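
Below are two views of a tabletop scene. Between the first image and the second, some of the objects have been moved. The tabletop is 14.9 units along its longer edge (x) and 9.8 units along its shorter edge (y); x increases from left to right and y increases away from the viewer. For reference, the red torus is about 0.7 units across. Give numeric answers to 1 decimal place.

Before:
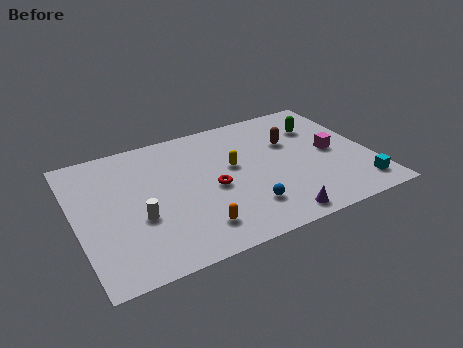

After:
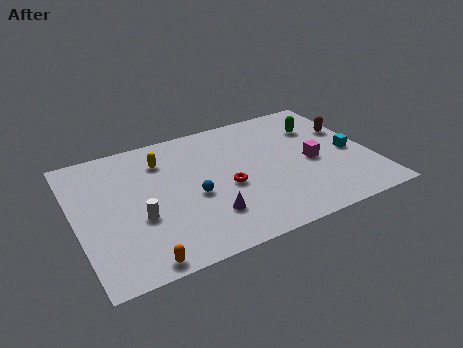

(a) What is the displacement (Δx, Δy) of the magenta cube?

(-1.1, -0.4)

From the two frames, the magenta cube sits at roughly (13.0, 4.8) before and (11.9, 4.4) after.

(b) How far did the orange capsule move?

3.1

The orange capsule was near (5.6, 1.9) before and (2.7, 0.8) after, so it travelled √(2.9² + 1.1²) ≈ 3.1 units.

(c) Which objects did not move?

the white cylinder and the green capsule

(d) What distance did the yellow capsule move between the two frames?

3.9

From (8.0, 5.6) to (4.6, 7.5), the yellow capsule covered √(3.4² + 1.9²) ≈ 3.9 units.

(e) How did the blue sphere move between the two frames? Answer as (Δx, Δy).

(-2.4, 1.9)

The blue sphere started near (8.2, 2.3) and ended near (5.8, 4.2).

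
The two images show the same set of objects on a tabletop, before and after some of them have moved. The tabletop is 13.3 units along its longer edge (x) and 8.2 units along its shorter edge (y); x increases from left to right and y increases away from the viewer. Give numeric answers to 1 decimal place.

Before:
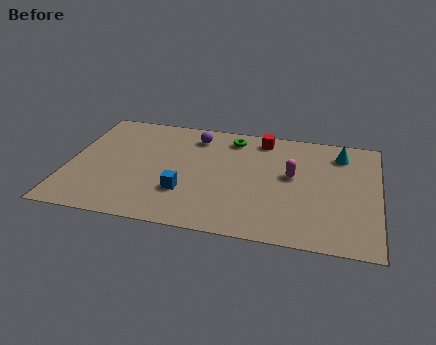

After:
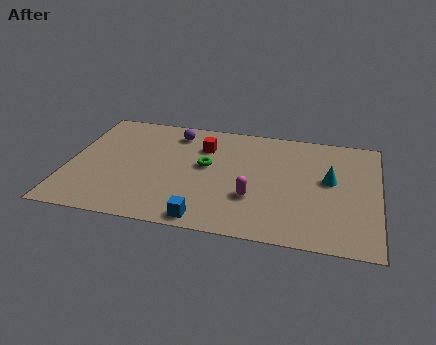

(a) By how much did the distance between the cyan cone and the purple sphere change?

+0.8

Before: roughly 6.3 units apart; after: 7.1. That's 0.8 units further apart.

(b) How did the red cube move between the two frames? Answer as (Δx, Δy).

(-2.5, -1.1)

From the two frames, the red cube sits at roughly (8.2, 7.1) before and (5.7, 6.0) after.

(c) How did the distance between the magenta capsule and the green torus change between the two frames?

-0.7

Before: roughly 3.5 units apart; after: 2.8. That's 0.7 units closer together.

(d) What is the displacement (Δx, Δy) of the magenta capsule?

(-1.6, -1.9)

From the two frames, the magenta capsule sits at roughly (9.6, 4.6) before and (8.0, 2.7) after.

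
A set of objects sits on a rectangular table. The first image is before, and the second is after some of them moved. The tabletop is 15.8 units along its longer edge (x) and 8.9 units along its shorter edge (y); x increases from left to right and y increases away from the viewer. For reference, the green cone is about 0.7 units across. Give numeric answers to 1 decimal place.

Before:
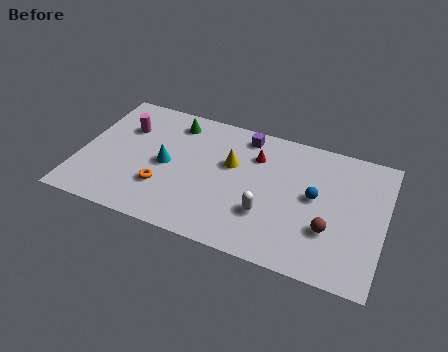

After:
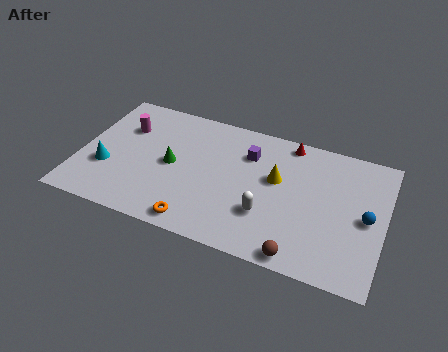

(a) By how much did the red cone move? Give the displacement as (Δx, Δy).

(1.6, 1.5)

The red cone was at about (9.0, 6.5) and moved to about (10.6, 8.0).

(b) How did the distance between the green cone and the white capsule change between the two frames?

-1.7

Before: roughly 7.0 units apart; after: 5.3. That's 1.7 units closer together.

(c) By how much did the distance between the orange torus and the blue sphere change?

+1.0

Before: roughly 8.0 units apart; after: 9.0. That's 1.0 units further apart.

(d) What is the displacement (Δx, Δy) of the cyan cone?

(-3.0, -1.2)

The cyan cone started near (4.5, 4.3) and ended near (1.5, 3.1).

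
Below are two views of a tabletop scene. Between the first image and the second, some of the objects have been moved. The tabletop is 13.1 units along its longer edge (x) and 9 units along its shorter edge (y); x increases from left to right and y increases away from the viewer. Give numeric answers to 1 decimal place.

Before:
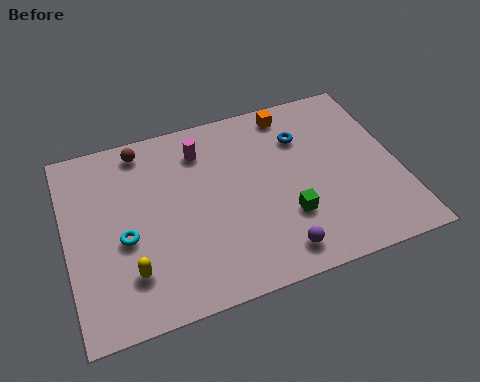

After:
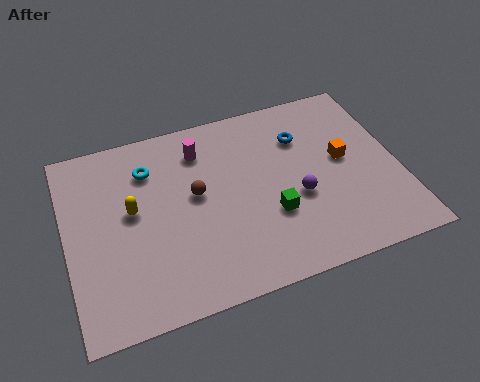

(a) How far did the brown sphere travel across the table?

3.5

The brown sphere was near (3.2, 7.9) before and (5.1, 5.0) after, so it travelled √(1.9² + 2.9²) ≈ 3.5 units.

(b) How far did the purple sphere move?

2.5

The purple sphere was near (7.9, 1.3) before and (9.0, 3.6) after, so it travelled √(1.1² + 2.3²) ≈ 2.5 units.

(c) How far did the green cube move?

0.7

The green cube was near (8.5, 2.8) before and (7.9, 3.1) after, so it travelled √(0.6² + 0.3²) ≈ 0.7 units.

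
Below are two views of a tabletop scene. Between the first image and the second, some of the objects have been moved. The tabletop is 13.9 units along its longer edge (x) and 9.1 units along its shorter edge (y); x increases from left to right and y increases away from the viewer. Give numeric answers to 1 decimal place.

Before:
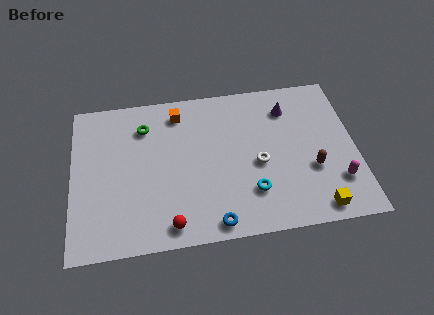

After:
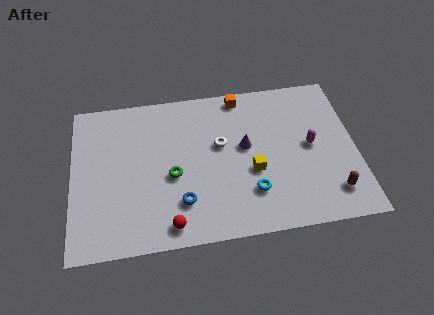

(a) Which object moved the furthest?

the yellow cube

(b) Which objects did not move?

the cyan torus and the red sphere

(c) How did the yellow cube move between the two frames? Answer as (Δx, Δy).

(-3.0, 2.6)

The yellow cube was at about (11.8, 1.0) and moved to about (8.8, 3.6).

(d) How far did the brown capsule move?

1.7

From (11.7, 3.3) to (12.6, 1.8), the brown capsule covered √(0.9² + 1.5²) ≈ 1.7 units.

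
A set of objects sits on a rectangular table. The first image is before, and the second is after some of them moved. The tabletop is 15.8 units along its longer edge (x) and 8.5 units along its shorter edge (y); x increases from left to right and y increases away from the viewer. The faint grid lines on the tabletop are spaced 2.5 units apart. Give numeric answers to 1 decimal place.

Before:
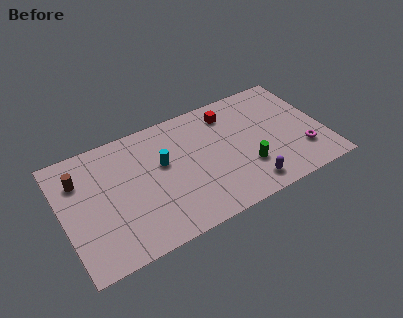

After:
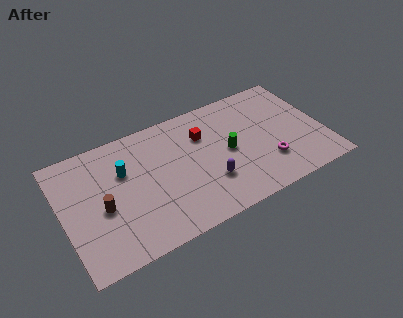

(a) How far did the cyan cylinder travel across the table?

2.4

The cyan cylinder moved from about (6.1, 5.1) to (3.8, 5.6), a distance of √(2.3² + 0.5²) ≈ 2.4.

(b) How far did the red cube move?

1.9

The red cube moved from about (10.4, 6.9) to (8.7, 6.0), a distance of √(1.7² + 0.9²) ≈ 1.9.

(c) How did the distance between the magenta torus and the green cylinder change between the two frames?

-0.6

They were about 3.4 units apart before and 2.8 after — 0.6 units closer together.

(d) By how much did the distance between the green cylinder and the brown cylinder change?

-2.6

They were about 10.3 units apart before and 7.7 after — 2.6 units closer together.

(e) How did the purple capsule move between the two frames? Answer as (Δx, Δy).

(-2.2, 1.3)

The purple capsule started near (10.8, 1.3) and ended near (8.6, 2.6).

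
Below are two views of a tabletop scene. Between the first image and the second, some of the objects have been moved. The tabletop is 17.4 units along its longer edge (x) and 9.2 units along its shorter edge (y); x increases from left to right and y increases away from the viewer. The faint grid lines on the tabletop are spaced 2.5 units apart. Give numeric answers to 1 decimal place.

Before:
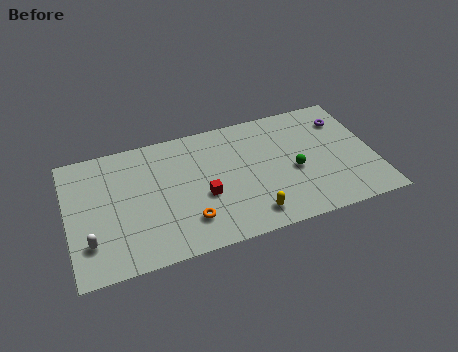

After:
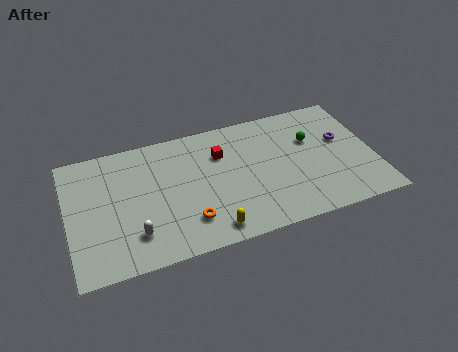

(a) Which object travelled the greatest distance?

the red cube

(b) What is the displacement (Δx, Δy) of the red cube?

(1.2, 2.8)

The red cube started near (7.6, 3.7) and ended near (8.8, 6.5).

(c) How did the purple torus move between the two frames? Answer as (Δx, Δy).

(-0.3, -1.5)

The purple torus started near (16.0, 7.0) and ended near (15.7, 5.5).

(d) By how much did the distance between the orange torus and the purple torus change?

-0.9

Before: roughly 10.6 units apart; after: 9.7. That's 0.9 units closer together.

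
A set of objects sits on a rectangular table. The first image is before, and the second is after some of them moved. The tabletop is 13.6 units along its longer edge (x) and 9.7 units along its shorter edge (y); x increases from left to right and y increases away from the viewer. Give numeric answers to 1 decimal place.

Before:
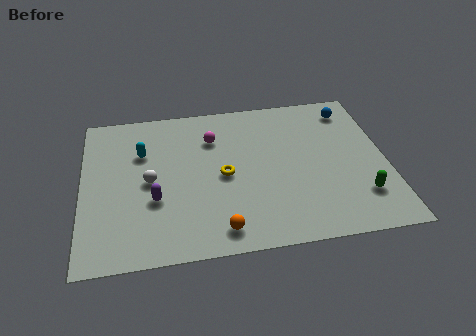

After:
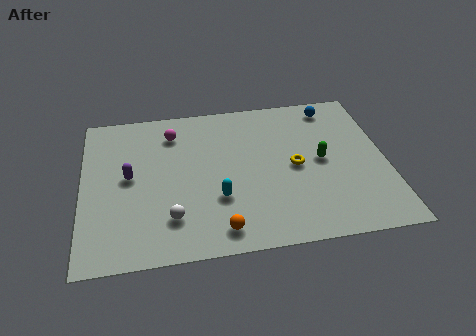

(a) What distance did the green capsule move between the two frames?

3.0

The green capsule moved from about (12.3, 2.4) to (10.7, 4.9), a distance of √(1.6² + 2.5²) ≈ 3.0.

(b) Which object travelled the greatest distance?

the cyan capsule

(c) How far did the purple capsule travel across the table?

1.9

From (3.2, 3.5) to (2.1, 5.1), the purple capsule covered √(1.1² + 1.6²) ≈ 1.9 units.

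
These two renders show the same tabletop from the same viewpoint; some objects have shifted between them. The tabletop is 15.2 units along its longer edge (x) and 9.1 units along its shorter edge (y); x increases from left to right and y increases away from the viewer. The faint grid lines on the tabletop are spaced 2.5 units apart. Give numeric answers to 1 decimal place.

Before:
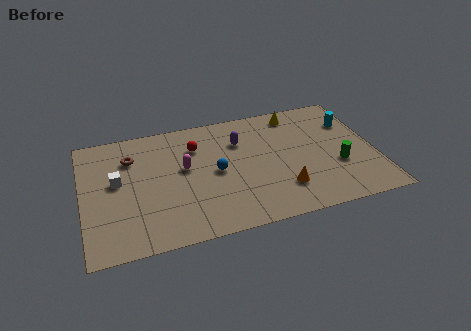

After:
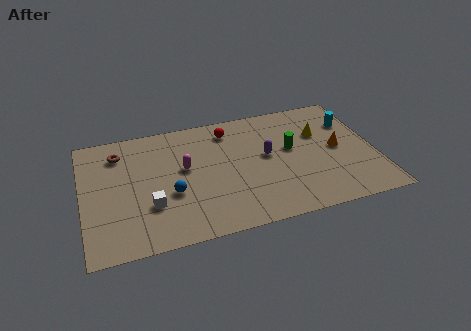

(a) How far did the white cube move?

2.7

From (1.8, 5.1) to (3.4, 2.9), the white cube covered √(1.6² + 2.2²) ≈ 2.7 units.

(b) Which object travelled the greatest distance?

the orange cone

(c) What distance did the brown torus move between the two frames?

0.8

From (2.6, 6.7) to (2.0, 7.2), the brown torus covered √(0.6² + 0.5²) ≈ 0.8 units.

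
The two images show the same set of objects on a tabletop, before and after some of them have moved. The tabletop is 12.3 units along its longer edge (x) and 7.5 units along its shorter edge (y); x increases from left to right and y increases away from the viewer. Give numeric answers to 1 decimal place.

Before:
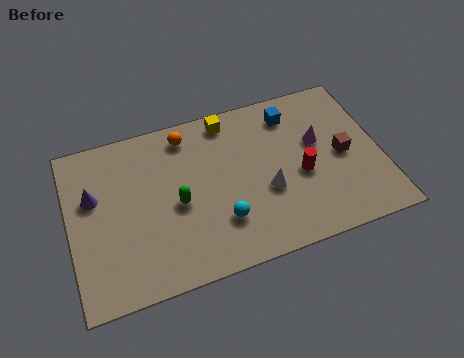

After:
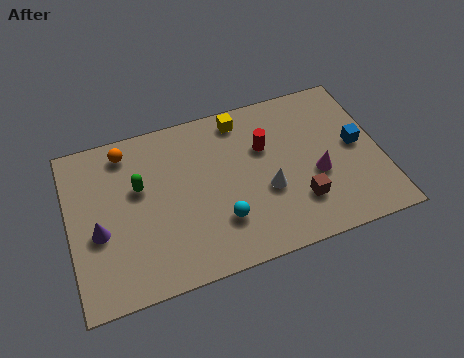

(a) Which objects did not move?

the cyan sphere and the white cone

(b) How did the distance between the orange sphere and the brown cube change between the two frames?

+1.2

Before: roughly 6.6 units apart; after: 7.8. That's 1.2 units further apart.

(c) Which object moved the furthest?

the blue cube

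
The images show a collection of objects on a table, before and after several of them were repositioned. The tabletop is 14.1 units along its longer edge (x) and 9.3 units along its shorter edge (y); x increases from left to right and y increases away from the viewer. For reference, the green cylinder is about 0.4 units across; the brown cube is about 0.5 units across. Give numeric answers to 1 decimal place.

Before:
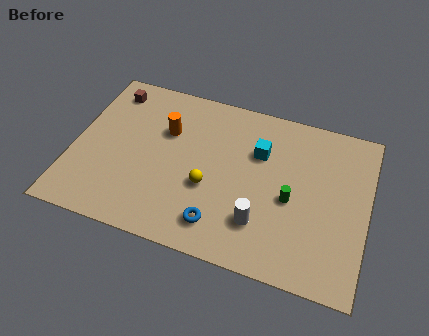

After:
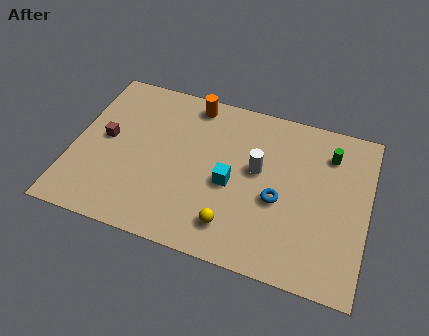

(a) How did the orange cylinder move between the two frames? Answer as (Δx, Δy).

(1.1, 2.0)

The orange cylinder was at about (4.3, 6.2) and moved to about (5.4, 8.2).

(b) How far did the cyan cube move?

2.5

The cyan cube moved from about (8.8, 6.3) to (7.6, 4.1), a distance of √(1.2² + 2.2²) ≈ 2.5.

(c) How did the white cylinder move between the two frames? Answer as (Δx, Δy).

(-0.4, 2.9)

The white cylinder started near (9.2, 2.4) and ended near (8.8, 5.3).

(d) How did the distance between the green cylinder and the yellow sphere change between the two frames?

+2.9

The distance was about 3.9 in the first image and 6.8 in the second, so they moved 2.9 units further apart.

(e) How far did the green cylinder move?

3.5

The green cylinder moved from about (10.5, 4.1) to (12.1, 7.2), a distance of √(1.6² + 3.1²) ≈ 3.5.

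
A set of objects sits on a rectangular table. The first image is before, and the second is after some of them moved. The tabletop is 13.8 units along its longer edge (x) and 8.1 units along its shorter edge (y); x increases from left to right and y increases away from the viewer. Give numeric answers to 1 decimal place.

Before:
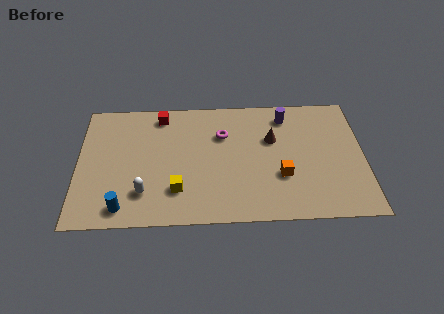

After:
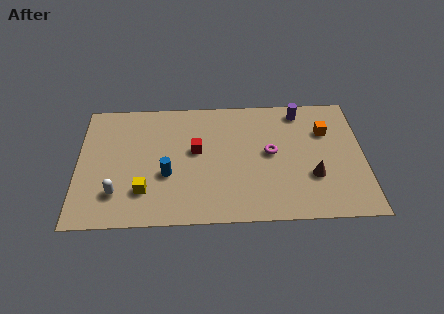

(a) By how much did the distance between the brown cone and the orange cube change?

+0.6

The distance was about 2.4 in the first image and 3.0 in the second, so they moved 0.6 units further apart.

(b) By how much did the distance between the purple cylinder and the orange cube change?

-2.1

The distance was about 3.9 in the first image and 1.8 in the second, so they moved 2.1 units closer together.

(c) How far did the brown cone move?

3.1

From (9.4, 5.2) to (11.3, 2.7), the brown cone covered √(1.9² + 2.5²) ≈ 3.1 units.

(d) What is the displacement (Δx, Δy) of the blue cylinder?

(2.1, 2.0)

The blue cylinder started near (2.2, 1.1) and ended near (4.3, 3.1).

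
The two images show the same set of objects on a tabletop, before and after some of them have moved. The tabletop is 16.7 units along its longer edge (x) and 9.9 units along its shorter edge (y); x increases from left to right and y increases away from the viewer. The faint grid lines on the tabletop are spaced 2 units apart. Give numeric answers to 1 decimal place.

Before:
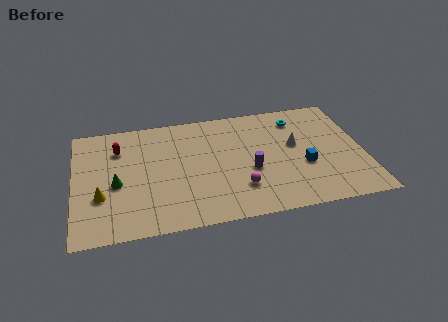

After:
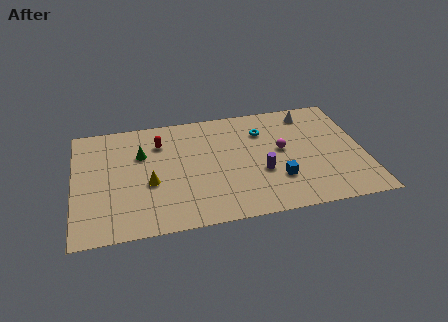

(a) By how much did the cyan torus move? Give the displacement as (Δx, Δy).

(-2.1, -0.7)

From the two frames, the cyan torus sits at roughly (13.1, 8.0) before and (11.0, 7.3) after.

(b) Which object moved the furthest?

the magenta sphere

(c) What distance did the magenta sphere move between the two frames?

3.8

The magenta sphere was near (9.4, 2.6) before and (12.0, 5.4) after, so it travelled √(2.6² + 2.8²) ≈ 3.8 units.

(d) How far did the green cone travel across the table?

2.7

From (2.4, 4.3) to (3.9, 6.6), the green cone covered √(1.5² + 2.3²) ≈ 2.7 units.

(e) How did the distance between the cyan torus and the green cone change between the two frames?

-4.2

Before: roughly 11.3 units apart; after: 7.1. That's 4.2 units closer together.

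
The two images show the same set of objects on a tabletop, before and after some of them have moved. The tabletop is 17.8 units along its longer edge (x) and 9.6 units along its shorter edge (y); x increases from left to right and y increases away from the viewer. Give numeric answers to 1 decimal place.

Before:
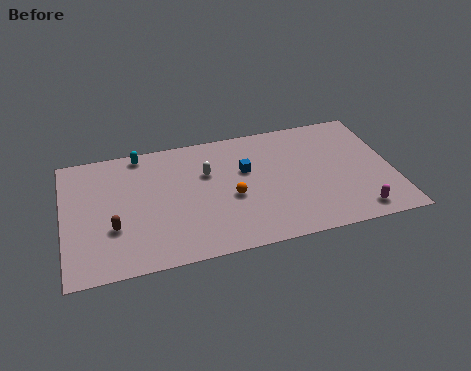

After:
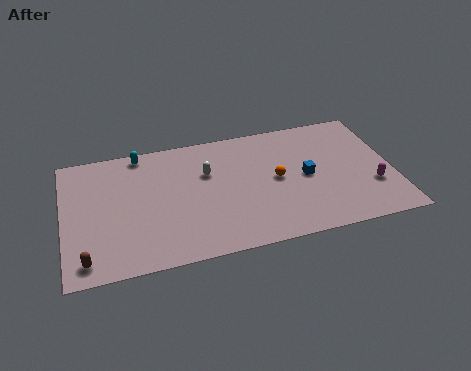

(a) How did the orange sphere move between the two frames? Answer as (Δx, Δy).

(2.5, 0.8)

The orange sphere was at about (9.0, 4.1) and moved to about (11.5, 4.9).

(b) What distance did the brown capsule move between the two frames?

2.5

From (2.6, 3.3) to (1.1, 1.3), the brown capsule covered √(1.5² + 2.0²) ≈ 2.5 units.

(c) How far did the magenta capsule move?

2.1

The magenta capsule was near (15.6, 1.3) before and (16.6, 3.1) after, so it travelled √(1.0² + 1.8²) ≈ 2.1 units.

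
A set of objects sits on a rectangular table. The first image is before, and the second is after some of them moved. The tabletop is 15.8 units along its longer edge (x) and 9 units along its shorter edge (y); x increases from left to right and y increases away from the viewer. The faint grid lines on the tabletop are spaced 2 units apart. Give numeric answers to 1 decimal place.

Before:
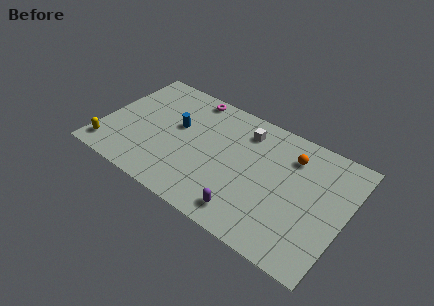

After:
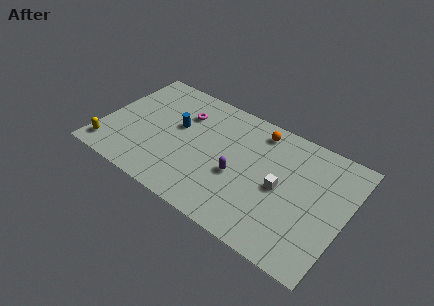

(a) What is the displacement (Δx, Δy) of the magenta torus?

(-0.2, -1.6)

From the two frames, the magenta torus sits at roughly (5.1, 8.1) before and (4.9, 6.5) after.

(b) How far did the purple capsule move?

2.5

The purple capsule moved from about (10.0, 1.4) to (9.0, 3.7), a distance of √(1.0² + 2.3²) ≈ 2.5.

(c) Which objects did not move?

the blue cylinder and the yellow capsule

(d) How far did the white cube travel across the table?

4.0

From (8.9, 7.2) to (11.7, 4.3), the white cube covered √(2.8² + 2.9²) ≈ 4.0 units.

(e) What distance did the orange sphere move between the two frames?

2.4

From (12.0, 6.9) to (9.7, 7.7), the orange sphere covered √(2.3² + 0.8²) ≈ 2.4 units.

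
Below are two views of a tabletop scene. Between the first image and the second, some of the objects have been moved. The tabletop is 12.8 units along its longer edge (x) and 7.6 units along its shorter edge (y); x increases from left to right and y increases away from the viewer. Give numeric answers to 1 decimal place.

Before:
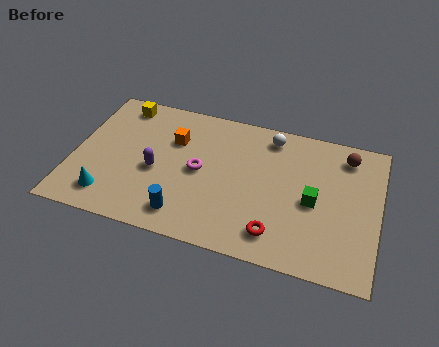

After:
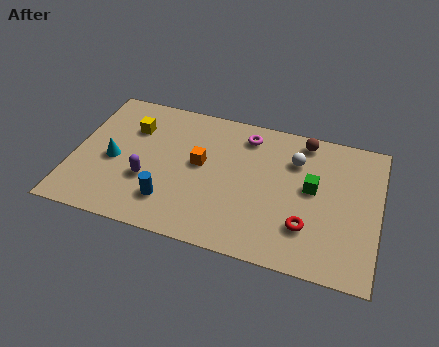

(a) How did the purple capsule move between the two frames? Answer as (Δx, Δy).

(-0.3, -0.6)

The purple capsule was at about (3.5, 3.3) and moved to about (3.2, 2.7).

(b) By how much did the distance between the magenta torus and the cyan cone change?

+1.8

The distance was about 4.3 in the first image and 6.1 in the second, so they moved 1.8 units further apart.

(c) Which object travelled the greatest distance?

the magenta torus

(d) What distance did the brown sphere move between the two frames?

1.8

From (11.3, 6.3) to (9.5, 6.7), the brown sphere covered √(1.8² + 0.4²) ≈ 1.8 units.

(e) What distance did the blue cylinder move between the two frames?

0.9

From (4.9, 1.3) to (4.2, 1.8), the blue cylinder covered √(0.7² + 0.5²) ≈ 0.9 units.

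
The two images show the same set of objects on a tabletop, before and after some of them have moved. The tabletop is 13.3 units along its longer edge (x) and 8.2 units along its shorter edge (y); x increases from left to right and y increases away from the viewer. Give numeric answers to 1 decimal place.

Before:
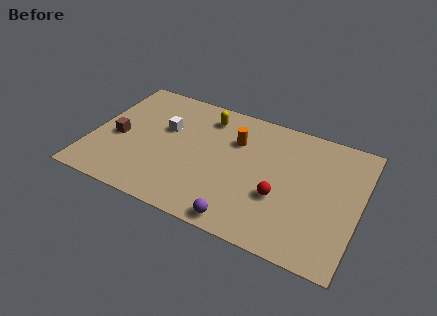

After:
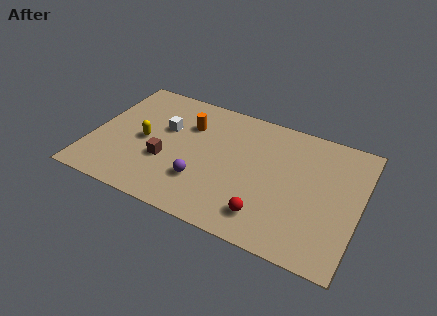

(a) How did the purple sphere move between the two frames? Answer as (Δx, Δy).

(-2.2, 1.6)

From the two frames, the purple sphere sits at roughly (7.9, 0.8) before and (5.7, 2.4) after.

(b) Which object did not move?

the white cube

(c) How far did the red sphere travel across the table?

1.5

The red sphere was near (9.5, 3.0) before and (9.0, 1.6) after, so it travelled √(0.5² + 1.4²) ≈ 1.5 units.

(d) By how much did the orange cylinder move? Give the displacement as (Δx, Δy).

(-2.4, 0.1)

From the two frames, the orange cylinder sits at roughly (7.0, 5.7) before and (4.6, 5.8) after.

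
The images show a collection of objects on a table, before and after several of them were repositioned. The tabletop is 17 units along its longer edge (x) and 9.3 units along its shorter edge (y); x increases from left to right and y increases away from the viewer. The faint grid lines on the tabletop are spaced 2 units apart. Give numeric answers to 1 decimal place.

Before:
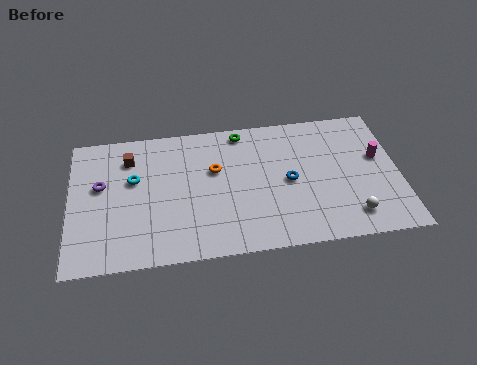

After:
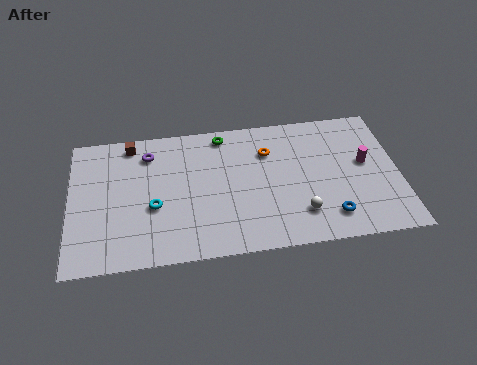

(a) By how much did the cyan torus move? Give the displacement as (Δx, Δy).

(1.0, -2.0)

The cyan torus was at about (3.3, 5.7) and moved to about (4.3, 3.7).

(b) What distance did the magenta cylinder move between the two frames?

0.8

The magenta cylinder was near (16.0, 5.5) before and (15.3, 5.2) after, so it travelled √(0.7² + 0.3²) ≈ 0.8 units.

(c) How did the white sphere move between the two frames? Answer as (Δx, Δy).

(-2.6, 0.5)

From the two frames, the white sphere sits at roughly (14.4, 1.7) before and (11.8, 2.2) after.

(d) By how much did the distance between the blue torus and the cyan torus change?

+1.1

They were about 8.1 units apart before and 9.2 after — 1.1 units further apart.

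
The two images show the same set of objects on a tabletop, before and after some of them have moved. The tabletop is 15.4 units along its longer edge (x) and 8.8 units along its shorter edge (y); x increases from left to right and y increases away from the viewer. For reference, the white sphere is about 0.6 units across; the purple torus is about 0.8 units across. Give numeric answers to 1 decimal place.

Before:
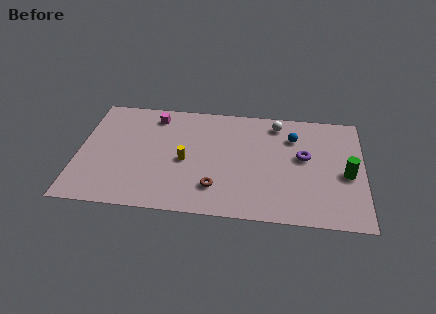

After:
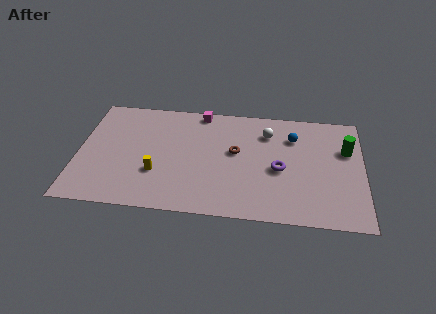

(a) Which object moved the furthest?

the brown torus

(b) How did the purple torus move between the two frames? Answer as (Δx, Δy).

(-1.3, -1.1)

The purple torus was at about (12.2, 5.0) and moved to about (10.9, 3.9).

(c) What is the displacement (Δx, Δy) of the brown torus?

(1.0, 2.9)

The brown torus was at about (7.5, 2.1) and moved to about (8.5, 5.0).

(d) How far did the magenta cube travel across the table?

2.6

The magenta cube moved from about (4.0, 7.4) to (6.5, 8.0), a distance of √(2.5² + 0.6²) ≈ 2.6.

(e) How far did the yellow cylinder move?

1.9

From (5.8, 4.0) to (4.3, 2.9), the yellow cylinder covered √(1.5² + 1.1²) ≈ 1.9 units.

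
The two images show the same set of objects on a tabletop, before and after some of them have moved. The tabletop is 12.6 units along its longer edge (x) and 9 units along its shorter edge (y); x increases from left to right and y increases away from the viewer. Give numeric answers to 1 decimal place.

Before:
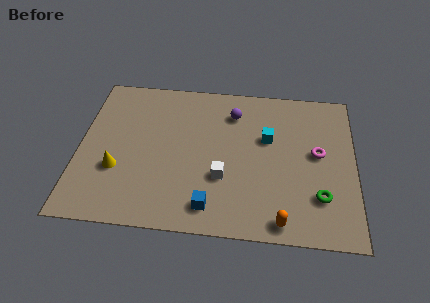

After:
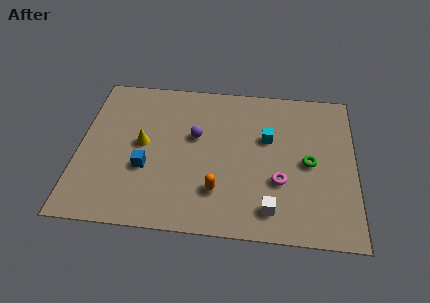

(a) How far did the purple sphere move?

2.3

The purple sphere moved from about (7.0, 7.0) to (5.3, 5.4), a distance of √(1.7² + 1.6²) ≈ 2.3.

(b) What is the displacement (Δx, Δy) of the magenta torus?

(-1.7, -1.8)

The magenta torus was at about (10.9, 4.9) and moved to about (9.2, 3.1).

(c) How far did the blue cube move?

3.6

The blue cube moved from about (6.1, 1.4) to (3.1, 3.3), a distance of √(3.0² + 1.9²) ≈ 3.6.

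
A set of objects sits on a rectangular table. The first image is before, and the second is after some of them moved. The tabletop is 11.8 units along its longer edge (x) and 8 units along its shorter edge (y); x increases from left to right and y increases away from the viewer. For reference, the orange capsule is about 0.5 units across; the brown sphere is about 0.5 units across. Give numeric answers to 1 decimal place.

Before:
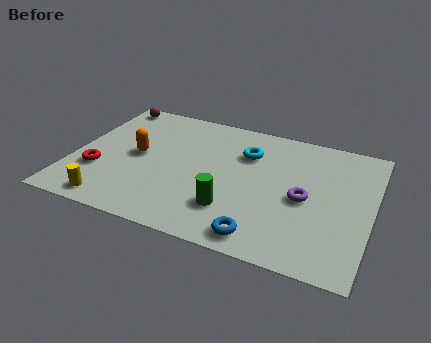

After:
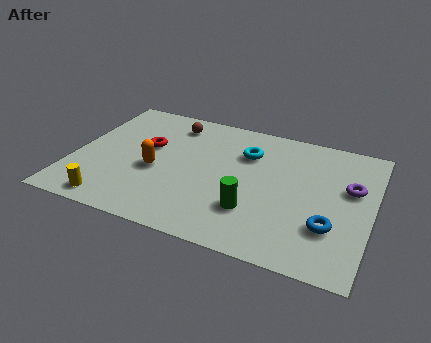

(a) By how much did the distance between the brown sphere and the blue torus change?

-1.4

Before: roughly 9.3 units apart; after: 7.9. That's 1.4 units closer together.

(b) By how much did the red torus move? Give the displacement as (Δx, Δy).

(1.7, 2.2)

From the two frames, the red torus sits at roughly (1.1, 2.6) before and (2.8, 4.8) after.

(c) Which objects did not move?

the cyan torus and the yellow cylinder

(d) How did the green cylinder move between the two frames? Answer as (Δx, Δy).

(0.8, 0.2)

The green cylinder was at about (6.5, 2.1) and moved to about (7.3, 2.3).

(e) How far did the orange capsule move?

1.1

From (2.5, 4.1) to (3.3, 3.4), the orange capsule covered √(0.8² + 0.7²) ≈ 1.1 units.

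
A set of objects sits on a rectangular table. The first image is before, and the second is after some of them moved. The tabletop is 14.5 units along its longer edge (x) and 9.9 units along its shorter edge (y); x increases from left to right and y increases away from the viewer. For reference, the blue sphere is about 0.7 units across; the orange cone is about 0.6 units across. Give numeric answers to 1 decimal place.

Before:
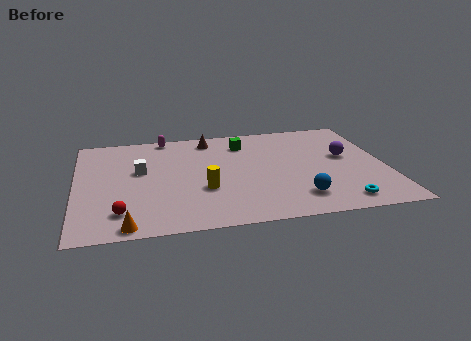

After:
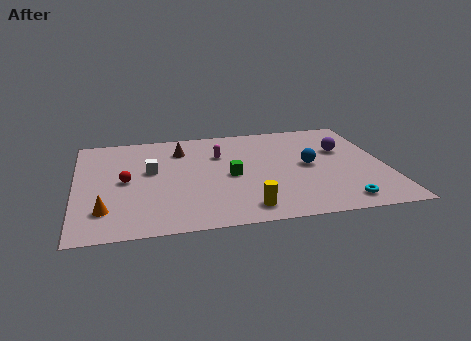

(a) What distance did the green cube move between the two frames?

3.3

The green cube moved from about (8.0, 7.8) to (7.2, 4.6), a distance of √(0.8² + 3.2²) ≈ 3.3.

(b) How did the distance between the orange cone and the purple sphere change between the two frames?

+0.5

They were about 11.5 units apart before and 12.0 after — 0.5 units further apart.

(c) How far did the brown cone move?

1.7

The brown cone was near (6.4, 8.5) before and (5.0, 7.6) after, so it travelled √(1.4² + 0.9²) ≈ 1.7 units.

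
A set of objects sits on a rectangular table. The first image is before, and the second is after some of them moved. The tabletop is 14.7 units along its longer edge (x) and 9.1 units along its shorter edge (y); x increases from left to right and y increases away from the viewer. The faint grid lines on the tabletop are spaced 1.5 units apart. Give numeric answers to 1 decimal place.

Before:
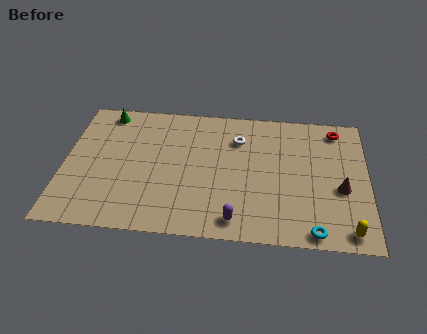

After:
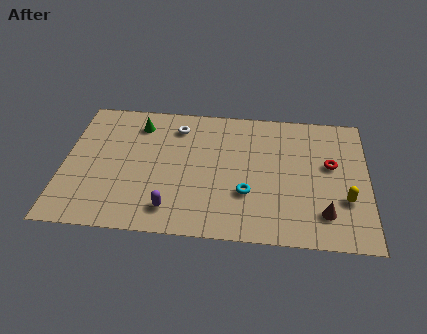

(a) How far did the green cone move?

1.7

The green cone was near (1.9, 8.0) before and (3.5, 7.3) after, so it travelled √(1.6² + 0.7²) ≈ 1.7 units.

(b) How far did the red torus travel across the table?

2.5

The red torus moved from about (13.2, 7.8) to (12.9, 5.3), a distance of √(0.3² + 2.5²) ≈ 2.5.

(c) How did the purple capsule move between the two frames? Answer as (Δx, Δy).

(-3.1, 0.4)

The purple capsule started near (8.4, 1.2) and ended near (5.3, 1.6).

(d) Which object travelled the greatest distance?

the cyan torus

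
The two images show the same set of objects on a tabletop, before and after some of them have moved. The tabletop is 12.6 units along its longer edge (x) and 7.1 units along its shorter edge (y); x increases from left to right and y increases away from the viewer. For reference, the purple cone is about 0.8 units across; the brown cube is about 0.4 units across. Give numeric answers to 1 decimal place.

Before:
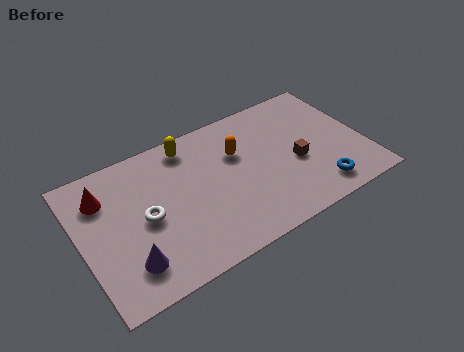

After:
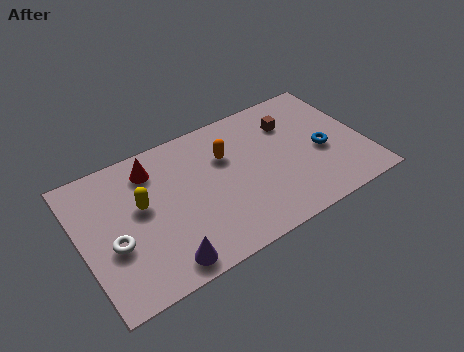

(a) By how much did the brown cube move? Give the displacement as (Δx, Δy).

(0.1, 2.2)

The brown cube was at about (9.5, 3.0) and moved to about (9.6, 5.2).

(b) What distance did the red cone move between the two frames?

2.2

From (1.2, 5.3) to (3.4, 5.7), the red cone covered √(2.2² + 0.4²) ≈ 2.2 units.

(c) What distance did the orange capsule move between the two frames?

0.5

The orange capsule moved from about (7.1, 4.7) to (6.6, 4.8), a distance of √(0.5² + 0.1²) ≈ 0.5.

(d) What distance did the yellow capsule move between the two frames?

3.1

From (5.1, 6.1) to (2.7, 4.1), the yellow capsule covered √(2.4² + 2.0²) ≈ 3.1 units.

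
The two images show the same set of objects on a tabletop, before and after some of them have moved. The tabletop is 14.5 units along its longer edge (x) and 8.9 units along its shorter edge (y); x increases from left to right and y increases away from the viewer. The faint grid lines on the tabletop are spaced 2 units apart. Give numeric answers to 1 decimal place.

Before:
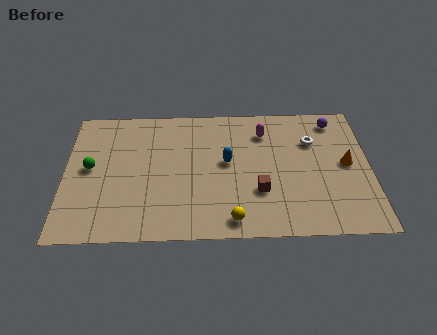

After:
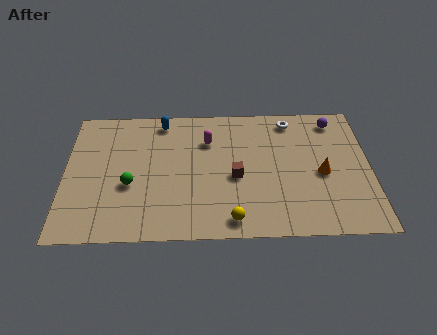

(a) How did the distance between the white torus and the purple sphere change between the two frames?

+0.3

Before: roughly 1.8 units apart; after: 2.1. That's 0.3 units further apart.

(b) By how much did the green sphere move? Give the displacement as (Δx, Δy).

(1.9, -1.2)

From the two frames, the green sphere sits at roughly (1.2, 4.7) before and (3.1, 3.5) after.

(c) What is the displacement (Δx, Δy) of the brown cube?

(-1.1, 1.0)

The brown cube started near (9.2, 2.9) and ended near (8.1, 3.9).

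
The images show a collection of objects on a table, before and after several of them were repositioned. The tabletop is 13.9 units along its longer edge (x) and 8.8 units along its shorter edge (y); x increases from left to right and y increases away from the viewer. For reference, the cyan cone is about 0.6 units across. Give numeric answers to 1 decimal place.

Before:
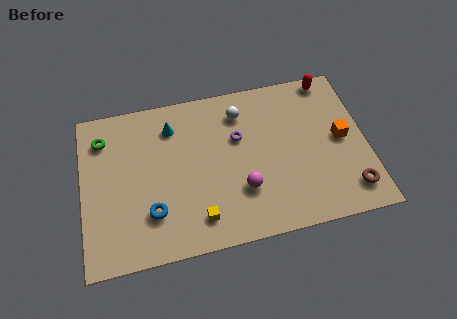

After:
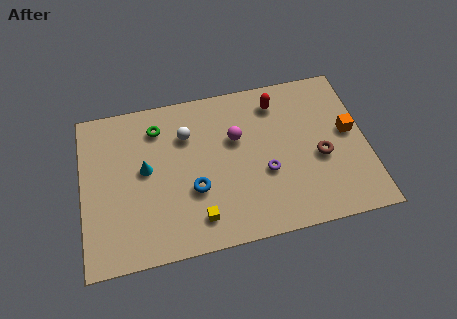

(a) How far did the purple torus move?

2.5

The purple torus was near (7.7, 5.6) before and (8.9, 3.4) after, so it travelled √(1.2² + 2.2²) ≈ 2.5 units.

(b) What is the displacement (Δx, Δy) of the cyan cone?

(-1.4, -2.1)

From the two frames, the cyan cone sits at roughly (4.5, 6.9) before and (3.1, 4.8) after.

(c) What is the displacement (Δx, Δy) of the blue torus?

(2.1, 0.8)

The blue torus started near (3.3, 2.4) and ended near (5.4, 3.2).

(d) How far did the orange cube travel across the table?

0.5

The orange cube was near (12.7, 4.5) before and (13.1, 4.8) after, so it travelled √(0.4² + 0.3²) ≈ 0.5 units.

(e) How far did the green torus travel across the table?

2.7

From (1.1, 6.9) to (3.8, 7.0), the green torus covered √(2.7² + 0.1²) ≈ 2.7 units.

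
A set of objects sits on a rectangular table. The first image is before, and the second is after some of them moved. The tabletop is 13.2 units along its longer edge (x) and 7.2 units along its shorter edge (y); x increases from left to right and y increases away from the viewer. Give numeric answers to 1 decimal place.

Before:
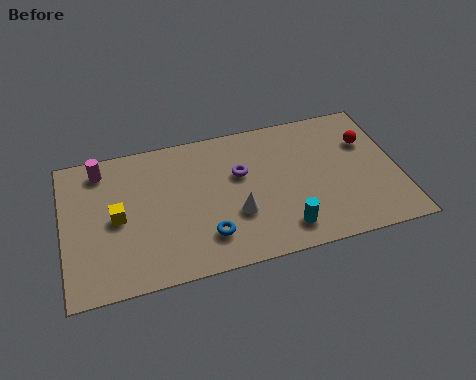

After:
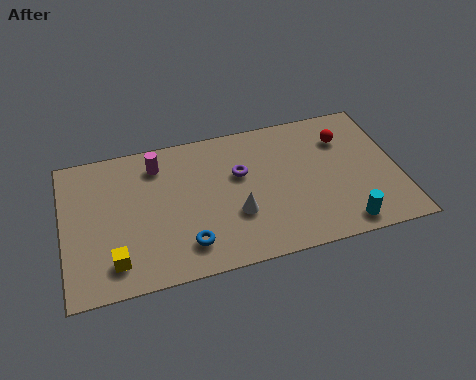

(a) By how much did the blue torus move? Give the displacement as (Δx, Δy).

(-0.8, -0.2)

The blue torus was at about (5.5, 1.7) and moved to about (4.7, 1.5).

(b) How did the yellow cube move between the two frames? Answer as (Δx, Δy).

(-0.2, -2.1)

The yellow cube started near (2.1, 3.5) and ended near (1.9, 1.4).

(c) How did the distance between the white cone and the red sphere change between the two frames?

-0.6

Before: roughly 5.9 units apart; after: 5.3. That's 0.6 units closer together.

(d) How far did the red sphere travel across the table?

1.0

The red sphere moved from about (12.1, 4.9) to (11.2, 5.3), a distance of √(0.9² + 0.4²) ≈ 1.0.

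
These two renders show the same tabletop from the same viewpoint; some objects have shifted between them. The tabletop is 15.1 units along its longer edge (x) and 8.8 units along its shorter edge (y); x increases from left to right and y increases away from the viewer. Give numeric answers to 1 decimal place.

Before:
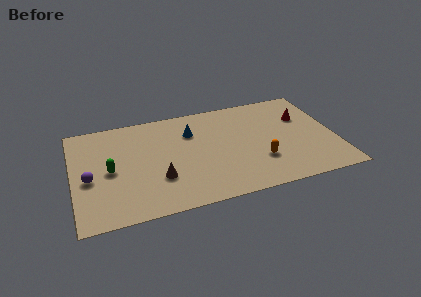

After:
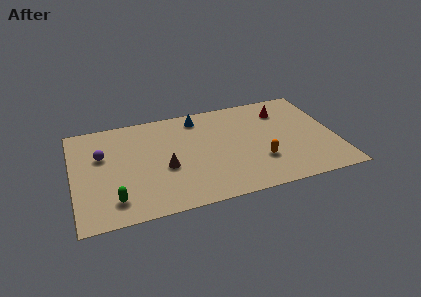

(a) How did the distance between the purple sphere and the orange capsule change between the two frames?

-0.4

Before: roughly 9.8 units apart; after: 9.4. That's 0.4 units closer together.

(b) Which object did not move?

the orange capsule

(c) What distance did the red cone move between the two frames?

1.4

The red cone moved from about (13.4, 5.9) to (12.3, 6.8), a distance of √(1.1² + 0.9²) ≈ 1.4.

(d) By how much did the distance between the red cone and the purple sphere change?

-2.0

Before: roughly 12.7 units apart; after: 10.7. That's 2.0 units closer together.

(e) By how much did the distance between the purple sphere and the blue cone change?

-0.5

Before: roughly 6.5 units apart; after: 6.0. That's 0.5 units closer together.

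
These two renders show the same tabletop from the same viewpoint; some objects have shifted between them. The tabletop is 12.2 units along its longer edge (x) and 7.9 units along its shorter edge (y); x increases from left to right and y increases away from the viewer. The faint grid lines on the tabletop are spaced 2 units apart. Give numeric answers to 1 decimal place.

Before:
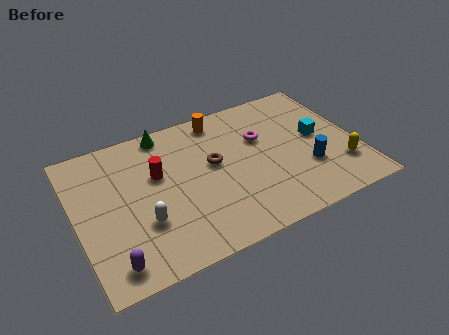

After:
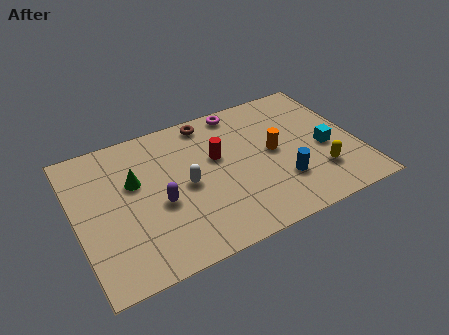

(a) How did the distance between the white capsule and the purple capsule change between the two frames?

-0.8

They were about 2.1 units apart before and 1.3 after — 0.8 units closer together.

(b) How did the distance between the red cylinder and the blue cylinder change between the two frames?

-3.2

Before: roughly 6.7 units apart; after: 3.5. That's 3.2 units closer together.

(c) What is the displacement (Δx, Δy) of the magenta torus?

(-0.7, 2.0)

The magenta torus was at about (8.2, 5.1) and moved to about (7.5, 7.1).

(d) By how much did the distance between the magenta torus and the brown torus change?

-0.9

The distance was about 2.3 in the first image and 1.4 in the second, so they moved 0.9 units closer together.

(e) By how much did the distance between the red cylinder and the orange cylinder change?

-1.1

They were about 3.6 units apart before and 2.5 after — 1.1 units closer together.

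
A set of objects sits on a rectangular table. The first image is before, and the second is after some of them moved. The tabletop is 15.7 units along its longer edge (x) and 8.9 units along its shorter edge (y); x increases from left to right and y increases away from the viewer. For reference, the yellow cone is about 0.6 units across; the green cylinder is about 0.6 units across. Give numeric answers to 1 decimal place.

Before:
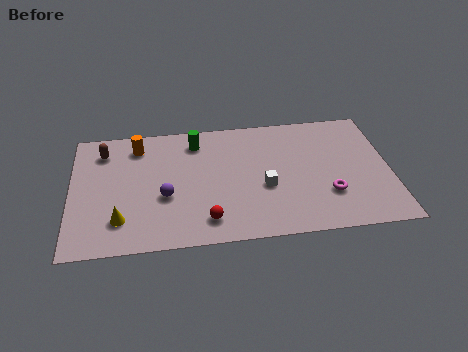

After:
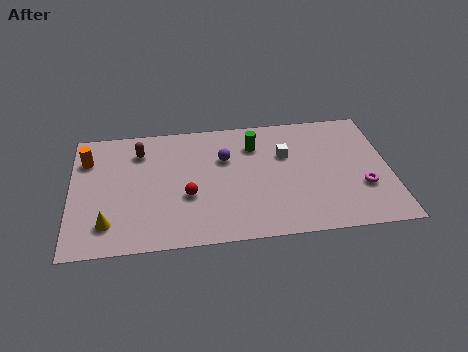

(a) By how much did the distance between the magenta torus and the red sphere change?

+2.5

The distance was about 6.1 in the first image and 8.6 in the second, so they moved 2.5 units further apart.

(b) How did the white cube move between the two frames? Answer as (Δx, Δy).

(1.1, 2.2)

From the two frames, the white cube sits at roughly (9.5, 3.6) before and (10.6, 5.8) after.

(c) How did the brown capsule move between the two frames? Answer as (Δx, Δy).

(1.8, -0.2)

The brown capsule started near (1.6, 7.1) and ended near (3.4, 6.9).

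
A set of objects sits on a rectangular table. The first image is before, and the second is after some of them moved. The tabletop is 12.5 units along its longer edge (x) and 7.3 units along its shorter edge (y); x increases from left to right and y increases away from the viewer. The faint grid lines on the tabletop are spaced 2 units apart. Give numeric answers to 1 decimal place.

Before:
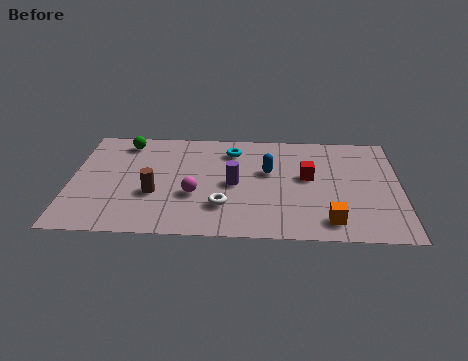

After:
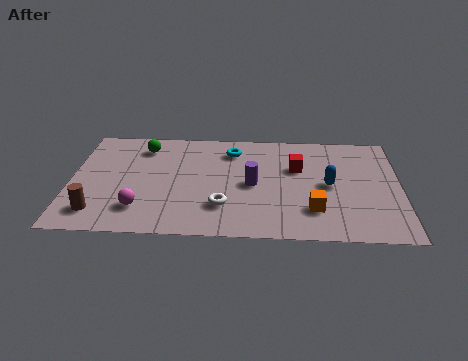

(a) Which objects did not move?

the white torus and the cyan torus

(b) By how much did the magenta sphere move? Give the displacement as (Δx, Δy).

(-2.0, -1.0)

The magenta sphere was at about (4.7, 2.7) and moved to about (2.7, 1.7).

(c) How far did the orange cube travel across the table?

0.9

From (9.8, 1.2) to (9.2, 1.9), the orange cube covered √(0.6² + 0.7²) ≈ 0.9 units.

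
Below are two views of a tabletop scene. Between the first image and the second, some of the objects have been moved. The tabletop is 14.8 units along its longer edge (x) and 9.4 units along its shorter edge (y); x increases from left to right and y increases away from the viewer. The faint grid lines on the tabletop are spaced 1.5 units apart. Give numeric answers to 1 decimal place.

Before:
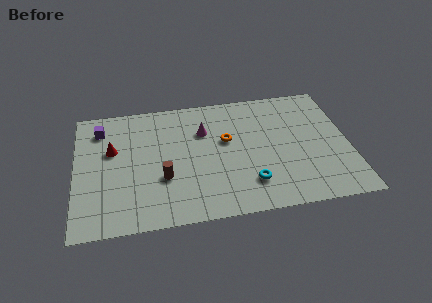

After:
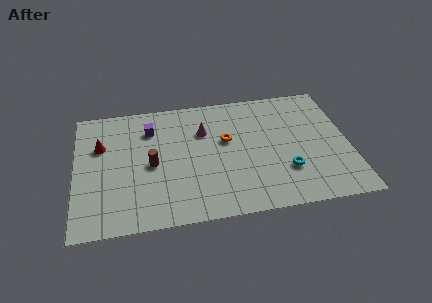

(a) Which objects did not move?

the magenta cone and the orange torus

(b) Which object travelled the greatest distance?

the purple cube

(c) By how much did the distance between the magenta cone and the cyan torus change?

+0.8

Before: roughly 4.9 units apart; after: 5.7. That's 0.8 units further apart.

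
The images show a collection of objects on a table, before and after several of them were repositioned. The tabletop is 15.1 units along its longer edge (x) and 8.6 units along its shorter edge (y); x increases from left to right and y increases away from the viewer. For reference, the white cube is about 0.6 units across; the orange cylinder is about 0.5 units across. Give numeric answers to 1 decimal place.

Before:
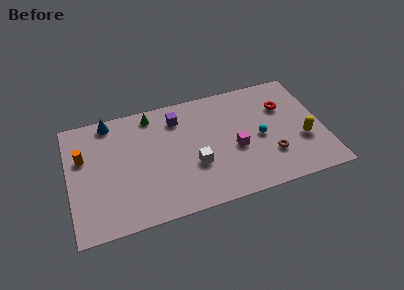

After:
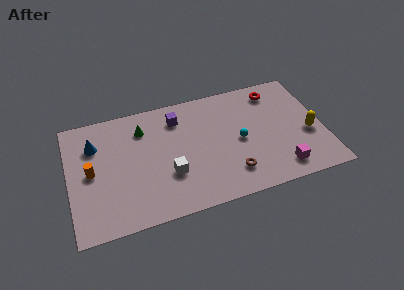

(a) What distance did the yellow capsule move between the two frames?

0.6

The yellow capsule moved from about (13.8, 3.1) to (14.2, 3.5), a distance of √(0.4² + 0.4²) ≈ 0.6.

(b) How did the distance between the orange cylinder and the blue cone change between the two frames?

-0.9

The distance was about 2.8 in the first image and 1.9 in the second, so they moved 0.9 units closer together.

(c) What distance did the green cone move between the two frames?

1.1

The green cone was near (5.1, 7.5) before and (4.5, 6.6) after, so it travelled √(0.6² + 0.9²) ≈ 1.1 units.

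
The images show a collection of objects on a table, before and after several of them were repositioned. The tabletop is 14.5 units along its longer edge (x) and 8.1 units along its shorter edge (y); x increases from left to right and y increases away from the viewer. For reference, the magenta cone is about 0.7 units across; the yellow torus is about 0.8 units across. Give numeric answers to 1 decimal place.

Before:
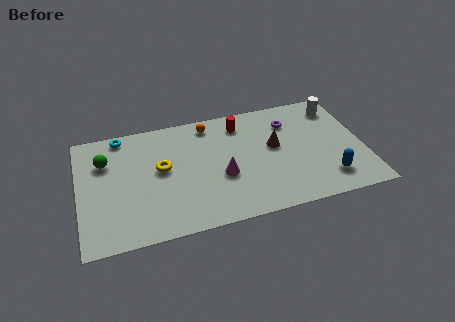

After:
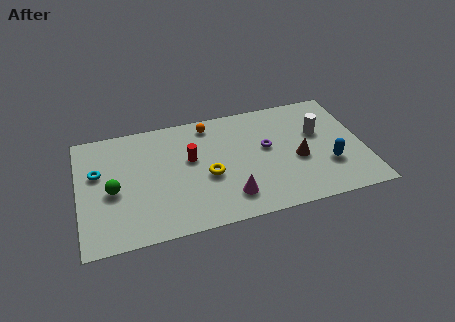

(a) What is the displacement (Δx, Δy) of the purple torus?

(-1.3, -1.5)

From the two frames, the purple torus sits at roughly (10.9, 6.1) before and (9.6, 4.6) after.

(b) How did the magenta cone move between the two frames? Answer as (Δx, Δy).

(0.3, -1.5)

From the two frames, the magenta cone sits at roughly (7.2, 3.2) before and (7.5, 1.7) after.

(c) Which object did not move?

the orange sphere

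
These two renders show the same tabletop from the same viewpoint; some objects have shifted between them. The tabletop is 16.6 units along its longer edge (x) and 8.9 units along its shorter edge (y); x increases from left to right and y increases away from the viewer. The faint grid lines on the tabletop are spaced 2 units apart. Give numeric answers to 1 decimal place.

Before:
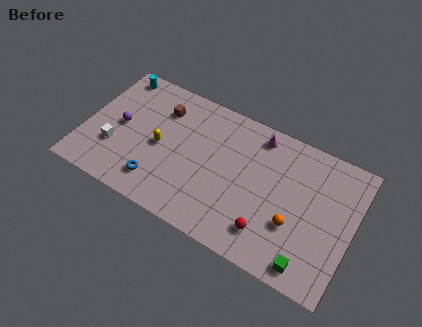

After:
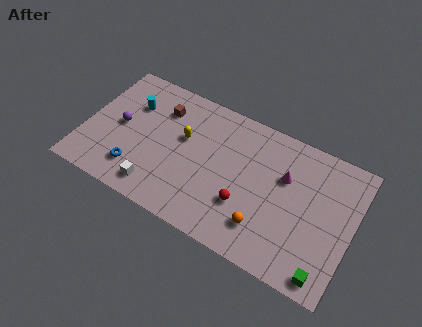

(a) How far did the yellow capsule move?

1.8

The yellow capsule moved from about (4.7, 4.2) to (6.0, 5.4), a distance of √(1.3² + 1.2²) ≈ 1.8.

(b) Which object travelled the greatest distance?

the white cube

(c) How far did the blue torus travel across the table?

1.4

The blue torus was near (4.9, 1.8) before and (3.5, 2.0) after, so it travelled √(1.4² + 0.2²) ≈ 1.4 units.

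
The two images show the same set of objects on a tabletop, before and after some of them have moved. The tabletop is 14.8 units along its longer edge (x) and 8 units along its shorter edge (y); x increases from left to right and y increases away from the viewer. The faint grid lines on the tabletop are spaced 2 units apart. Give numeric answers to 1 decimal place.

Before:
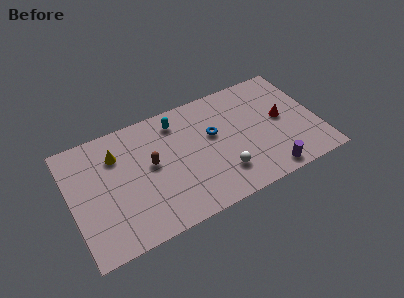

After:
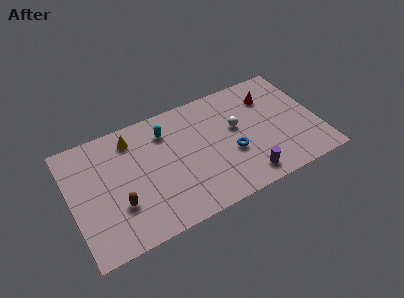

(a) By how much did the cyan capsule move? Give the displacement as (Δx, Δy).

(-0.7, -0.4)

From the two frames, the cyan capsule sits at roughly (6.6, 6.6) before and (5.9, 6.2) after.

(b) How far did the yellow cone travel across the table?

1.2

The yellow cone was near (2.9, 5.9) before and (3.9, 6.6) after, so it travelled √(1.0² + 0.7²) ≈ 1.2 units.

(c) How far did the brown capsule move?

2.8

The brown capsule was near (4.8, 4.4) before and (2.7, 2.6) after, so it travelled √(2.1² + 1.8²) ≈ 2.8 units.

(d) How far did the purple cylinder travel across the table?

1.3

From (11.4, 0.9) to (10.1, 1.2), the purple cylinder covered √(1.3² + 0.3²) ≈ 1.3 units.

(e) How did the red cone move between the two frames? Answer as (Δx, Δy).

(-0.5, 1.8)

The red cone started near (12.7, 4.2) and ended near (12.2, 6.0).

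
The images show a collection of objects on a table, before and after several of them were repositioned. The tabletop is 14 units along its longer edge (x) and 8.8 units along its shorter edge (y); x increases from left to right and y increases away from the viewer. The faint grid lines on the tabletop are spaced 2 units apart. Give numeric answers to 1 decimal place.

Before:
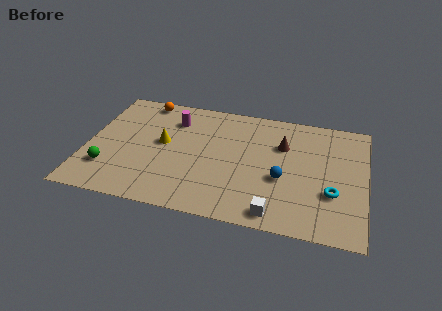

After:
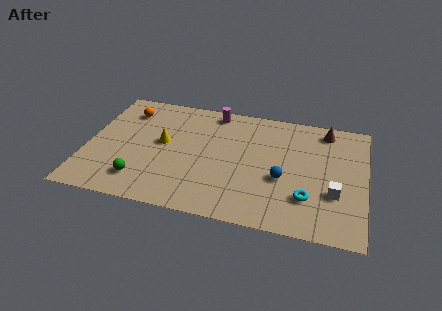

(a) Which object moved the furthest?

the white cube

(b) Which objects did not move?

the blue sphere and the yellow cone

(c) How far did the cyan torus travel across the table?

1.3

The cyan torus moved from about (12.4, 3.0) to (11.2, 2.4), a distance of √(1.2² + 0.6²) ≈ 1.3.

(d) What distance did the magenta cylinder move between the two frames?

2.3

The magenta cylinder was near (4.2, 6.7) before and (6.2, 7.8) after, so it travelled √(2.0² + 1.1²) ≈ 2.3 units.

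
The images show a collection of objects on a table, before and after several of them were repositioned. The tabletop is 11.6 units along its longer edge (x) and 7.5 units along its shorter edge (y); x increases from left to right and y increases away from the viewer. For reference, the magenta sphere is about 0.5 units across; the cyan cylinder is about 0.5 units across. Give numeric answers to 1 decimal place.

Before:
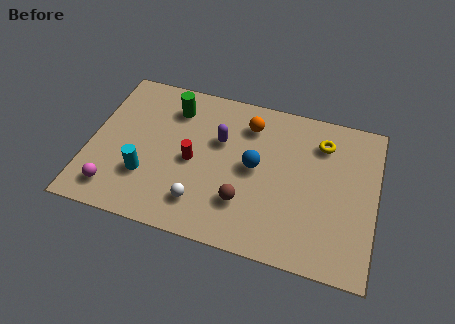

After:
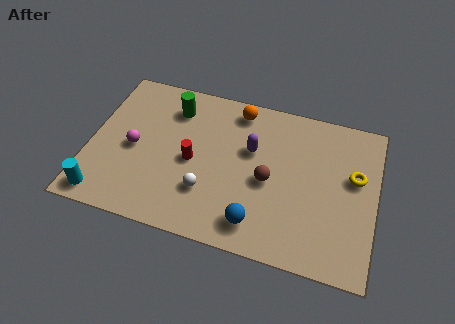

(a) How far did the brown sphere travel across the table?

1.6

The brown sphere moved from about (6.4, 2.1) to (7.3, 3.4), a distance of √(0.9² + 1.3²) ≈ 1.6.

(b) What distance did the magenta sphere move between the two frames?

2.3

From (1.2, 1.3) to (1.8, 3.5), the magenta sphere covered √(0.6² + 2.2²) ≈ 2.3 units.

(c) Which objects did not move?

the red cylinder and the green cylinder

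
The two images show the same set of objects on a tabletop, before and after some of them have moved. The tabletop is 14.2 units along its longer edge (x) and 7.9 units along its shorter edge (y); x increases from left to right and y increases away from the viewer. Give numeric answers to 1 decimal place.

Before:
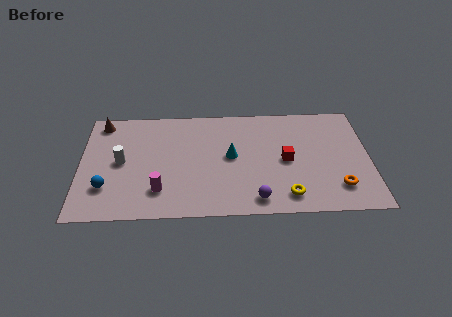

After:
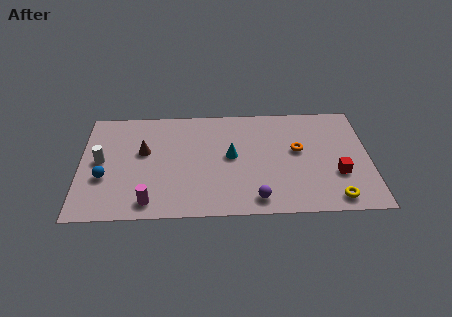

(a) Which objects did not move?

the cyan cone and the purple sphere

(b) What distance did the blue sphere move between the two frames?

0.7

The blue sphere moved from about (1.3, 2.2) to (1.2, 2.9), a distance of √(0.1² + 0.7²) ≈ 0.7.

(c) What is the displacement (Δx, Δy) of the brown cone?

(2.1, -2.2)

From the two frames, the brown cone sits at roughly (1.0, 6.9) before and (3.1, 4.7) after.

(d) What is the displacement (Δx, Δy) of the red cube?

(2.5, -1.1)

The red cube was at about (10.1, 3.8) and moved to about (12.6, 2.7).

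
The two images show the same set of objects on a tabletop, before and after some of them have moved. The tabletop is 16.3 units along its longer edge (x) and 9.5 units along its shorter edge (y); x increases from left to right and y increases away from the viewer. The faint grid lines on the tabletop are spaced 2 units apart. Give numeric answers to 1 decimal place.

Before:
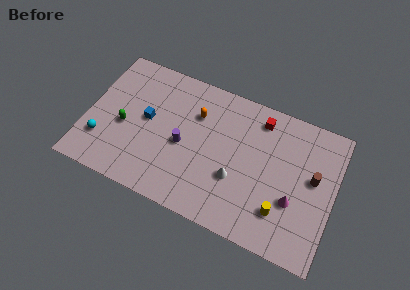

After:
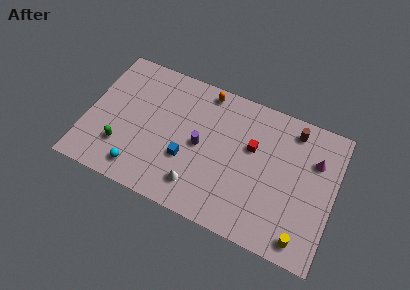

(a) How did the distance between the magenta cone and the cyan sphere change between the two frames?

-0.4

They were about 12.6 units apart before and 12.2 after — 0.4 units closer together.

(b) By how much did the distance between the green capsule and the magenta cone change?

+1.7

They were about 11.3 units apart before and 13.0 after — 1.7 units further apart.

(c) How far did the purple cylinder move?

1.2

The purple cylinder moved from about (6.4, 4.3) to (7.5, 4.7), a distance of √(1.1² + 0.4²) ≈ 1.2.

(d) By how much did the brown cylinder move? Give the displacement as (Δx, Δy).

(-1.6, 2.7)

From the two frames, the brown cylinder sits at roughly (14.9, 5.4) before and (13.3, 8.1) after.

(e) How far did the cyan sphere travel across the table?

2.8

The cyan sphere moved from about (1.2, 2.6) to (3.8, 1.5), a distance of √(2.6² + 1.1²) ≈ 2.8.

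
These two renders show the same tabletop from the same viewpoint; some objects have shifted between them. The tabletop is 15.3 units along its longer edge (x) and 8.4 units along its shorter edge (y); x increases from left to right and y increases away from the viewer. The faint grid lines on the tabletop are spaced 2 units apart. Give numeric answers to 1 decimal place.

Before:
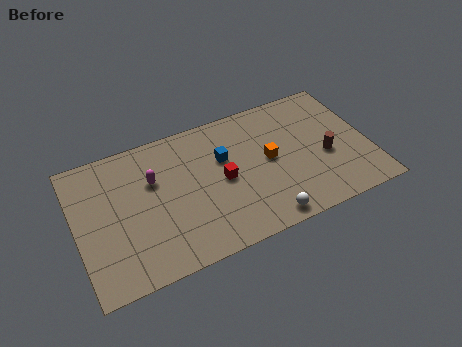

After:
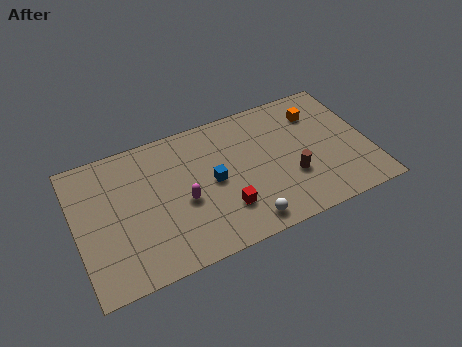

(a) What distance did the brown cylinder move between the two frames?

2.0

The brown cylinder moved from about (13.0, 3.5) to (11.1, 2.9), a distance of √(1.9² + 0.6²) ≈ 2.0.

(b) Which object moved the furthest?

the orange cube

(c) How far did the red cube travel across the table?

1.8

The red cube moved from about (7.6, 4.1) to (7.5, 2.3), a distance of √(0.1² + 1.8²) ≈ 1.8.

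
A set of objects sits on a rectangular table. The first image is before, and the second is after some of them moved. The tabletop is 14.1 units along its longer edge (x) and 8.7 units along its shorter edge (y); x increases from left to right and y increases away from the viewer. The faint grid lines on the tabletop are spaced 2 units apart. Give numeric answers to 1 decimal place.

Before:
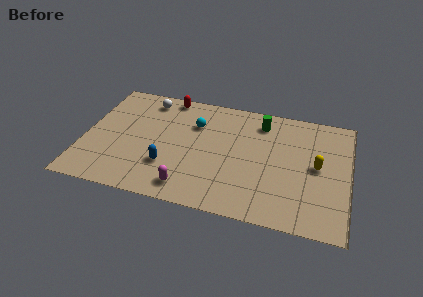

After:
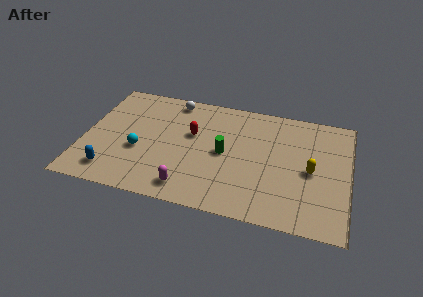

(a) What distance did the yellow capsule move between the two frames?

0.5

From (12.4, 4.5) to (12.1, 4.1), the yellow capsule covered √(0.3² + 0.4²) ≈ 0.5 units.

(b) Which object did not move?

the magenta capsule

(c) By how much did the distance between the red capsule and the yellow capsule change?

-2.4

Before: roughly 8.9 units apart; after: 6.5. That's 2.4 units closer together.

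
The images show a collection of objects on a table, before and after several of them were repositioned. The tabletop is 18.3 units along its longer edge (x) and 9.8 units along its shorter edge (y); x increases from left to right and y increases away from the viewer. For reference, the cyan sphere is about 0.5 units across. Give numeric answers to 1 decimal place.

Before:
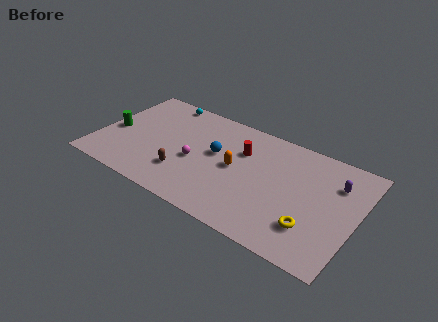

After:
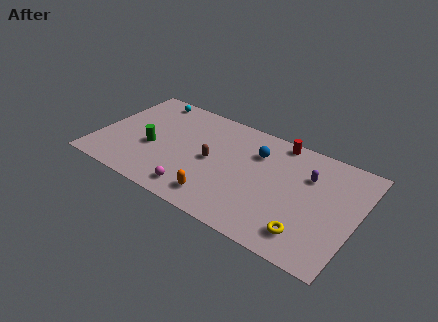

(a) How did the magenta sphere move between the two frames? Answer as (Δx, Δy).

(0.5, -2.7)

From the two frames, the magenta sphere sits at roughly (7.0, 4.2) before and (7.5, 1.5) after.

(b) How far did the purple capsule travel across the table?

1.9

From (16.6, 7.1) to (14.7, 6.8), the purple capsule covered √(1.9² + 0.3²) ≈ 1.9 units.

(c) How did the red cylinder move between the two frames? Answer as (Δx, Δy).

(2.3, 2.2)

The red cylinder started near (10.0, 6.7) and ended near (12.3, 8.9).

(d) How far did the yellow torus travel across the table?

0.7

The yellow torus was near (15.5, 2.6) before and (15.3, 1.9) after, so it travelled √(0.2² + 0.7²) ≈ 0.7 units.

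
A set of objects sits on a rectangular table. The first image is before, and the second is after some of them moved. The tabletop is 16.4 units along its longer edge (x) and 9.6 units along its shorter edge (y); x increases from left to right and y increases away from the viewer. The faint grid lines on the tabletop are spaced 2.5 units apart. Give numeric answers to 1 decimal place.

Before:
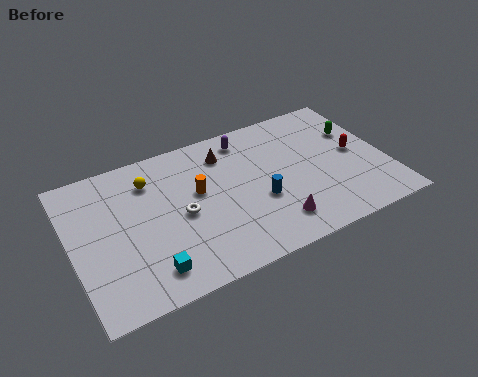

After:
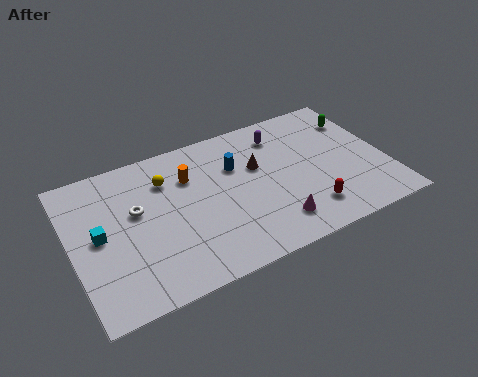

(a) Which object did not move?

the magenta cone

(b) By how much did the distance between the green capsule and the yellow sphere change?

-0.6

The distance was about 10.9 in the first image and 10.3 in the second, so they moved 0.6 units closer together.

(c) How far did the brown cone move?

2.2

From (8.3, 7.6) to (9.8, 6.0), the brown cone covered √(1.5² + 1.6²) ≈ 2.2 units.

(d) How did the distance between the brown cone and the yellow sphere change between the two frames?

+0.8

They were about 4.0 units apart before and 4.8 after — 0.8 units further apart.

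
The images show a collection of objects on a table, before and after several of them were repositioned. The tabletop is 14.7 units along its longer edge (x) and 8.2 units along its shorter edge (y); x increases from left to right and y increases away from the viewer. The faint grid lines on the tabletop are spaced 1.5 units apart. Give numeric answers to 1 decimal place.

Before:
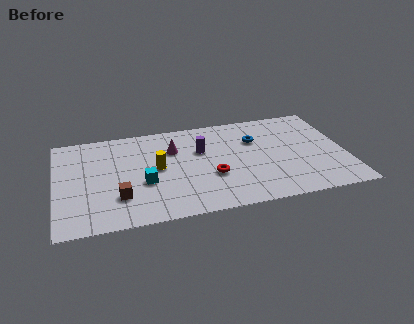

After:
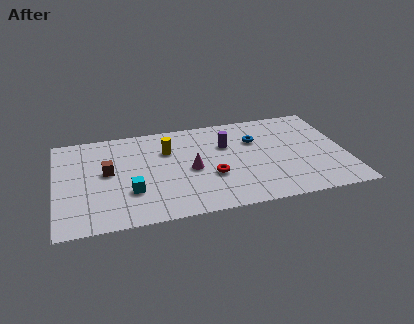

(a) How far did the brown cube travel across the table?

2.3

From (3.1, 2.3) to (2.6, 4.5), the brown cube covered √(0.5² + 2.2²) ≈ 2.3 units.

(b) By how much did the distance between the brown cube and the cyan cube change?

+0.6

Before: roughly 1.6 units apart; after: 2.2. That's 0.6 units further apart.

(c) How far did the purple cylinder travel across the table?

1.3

From (7.4, 5.3) to (8.7, 5.5), the purple cylinder covered √(1.3² + 0.2²) ≈ 1.3 units.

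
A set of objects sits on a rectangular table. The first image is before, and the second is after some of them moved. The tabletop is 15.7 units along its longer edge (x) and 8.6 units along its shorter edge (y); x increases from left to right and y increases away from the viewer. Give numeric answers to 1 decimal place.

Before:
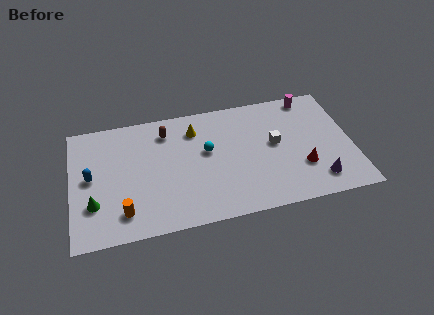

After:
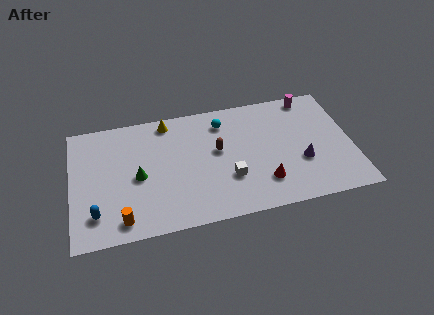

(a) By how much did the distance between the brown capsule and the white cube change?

-4.2

Before: roughly 6.4 units apart; after: 2.2. That's 4.2 units closer together.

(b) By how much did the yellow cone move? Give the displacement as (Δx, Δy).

(-1.5, 0.9)

From the two frames, the yellow cone sits at roughly (7.0, 6.7) before and (5.5, 7.6) after.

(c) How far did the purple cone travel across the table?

1.7

The purple cone was near (13.6, 1.6) before and (12.8, 3.1) after, so it travelled √(0.8² + 1.5²) ≈ 1.7 units.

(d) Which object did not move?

the magenta cylinder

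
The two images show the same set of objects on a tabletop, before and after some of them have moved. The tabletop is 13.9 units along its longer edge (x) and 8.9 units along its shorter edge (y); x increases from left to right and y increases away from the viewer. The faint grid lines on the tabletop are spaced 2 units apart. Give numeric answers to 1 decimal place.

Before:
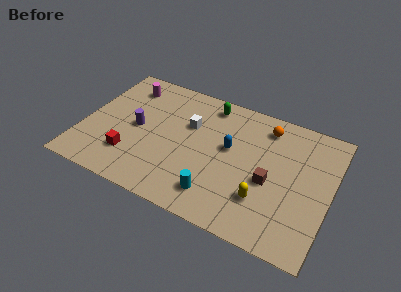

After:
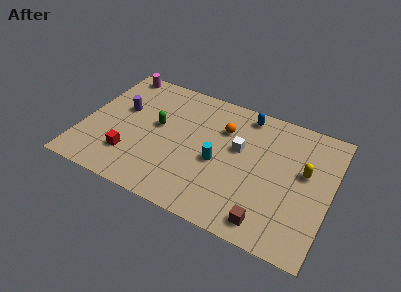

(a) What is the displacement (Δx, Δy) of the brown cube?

(0.2, -2.6)

The brown cube started near (10.6, 3.8) and ended near (10.8, 1.2).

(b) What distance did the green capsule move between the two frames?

3.7

The green capsule was near (6.7, 7.7) before and (4.1, 5.0) after, so it travelled √(2.6² + 2.7²) ≈ 3.7 units.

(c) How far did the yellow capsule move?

3.4

The yellow capsule was near (10.4, 2.5) before and (12.4, 5.2) after, so it travelled √(2.0² + 2.7²) ≈ 3.4 units.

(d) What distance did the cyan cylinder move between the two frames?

2.2

The cyan cylinder was near (7.9, 1.7) before and (7.7, 3.9) after, so it travelled √(0.2² + 2.2²) ≈ 2.2 units.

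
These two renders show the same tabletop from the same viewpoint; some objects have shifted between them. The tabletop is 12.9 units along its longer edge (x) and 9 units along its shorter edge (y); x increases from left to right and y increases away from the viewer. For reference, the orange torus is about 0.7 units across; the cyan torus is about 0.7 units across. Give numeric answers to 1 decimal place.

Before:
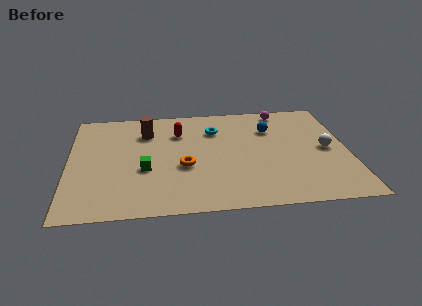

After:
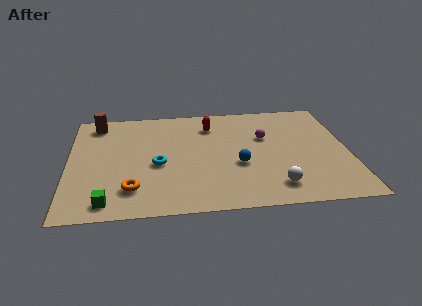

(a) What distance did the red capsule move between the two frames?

1.6

The red capsule moved from about (5.1, 6.5) to (6.6, 7.0), a distance of √(1.5² + 0.5²) ≈ 1.6.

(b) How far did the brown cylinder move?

2.5

The brown cylinder was near (3.6, 6.7) before and (1.3, 7.7) after, so it travelled √(2.3² + 1.0²) ≈ 2.5 units.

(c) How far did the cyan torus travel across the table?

3.8

The cyan torus was near (6.8, 6.6) before and (4.1, 3.9) after, so it travelled √(2.7² + 2.7²) ≈ 3.8 units.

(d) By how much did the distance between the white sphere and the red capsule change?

-1.0

Before: roughly 7.1 units apart; after: 6.1. That's 1.0 units closer together.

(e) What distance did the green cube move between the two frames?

2.9

The green cube was near (3.5, 3.5) before and (1.8, 1.1) after, so it travelled √(1.7² + 2.4²) ≈ 2.9 units.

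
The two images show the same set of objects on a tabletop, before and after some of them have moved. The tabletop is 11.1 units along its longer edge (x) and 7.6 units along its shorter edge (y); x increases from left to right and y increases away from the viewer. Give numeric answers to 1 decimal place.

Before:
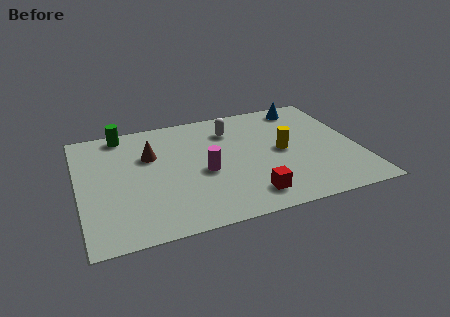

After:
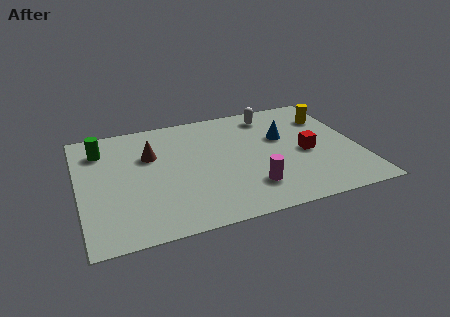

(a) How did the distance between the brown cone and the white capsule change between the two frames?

+1.8

The distance was about 3.4 in the first image and 5.2 in the second, so they moved 1.8 units further apart.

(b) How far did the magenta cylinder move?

2.3

The magenta cylinder moved from about (4.9, 3.3) to (6.6, 1.8), a distance of √(1.7² + 1.5²) ≈ 2.3.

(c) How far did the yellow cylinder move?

2.8

From (8.1, 3.8) to (10.2, 5.6), the yellow cylinder covered √(2.1² + 1.8²) ≈ 2.8 units.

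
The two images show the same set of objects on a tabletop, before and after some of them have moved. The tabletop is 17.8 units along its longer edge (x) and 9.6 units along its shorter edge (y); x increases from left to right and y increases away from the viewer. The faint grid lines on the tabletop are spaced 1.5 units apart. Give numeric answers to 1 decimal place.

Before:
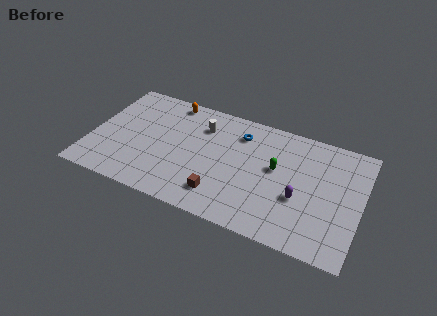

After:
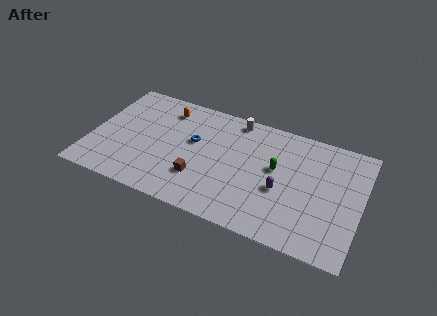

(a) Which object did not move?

the green capsule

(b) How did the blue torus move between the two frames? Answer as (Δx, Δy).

(-2.9, -1.8)

The blue torus started near (9.6, 7.5) and ended near (6.7, 5.7).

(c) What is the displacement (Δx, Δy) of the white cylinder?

(2.1, 1.4)

From the two frames, the white cylinder sits at roughly (7.1, 7.2) before and (9.2, 8.6) after.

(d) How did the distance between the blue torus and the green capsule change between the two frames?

+2.2

The distance was about 3.3 in the first image and 5.5 in the second, so they moved 2.2 units further apart.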